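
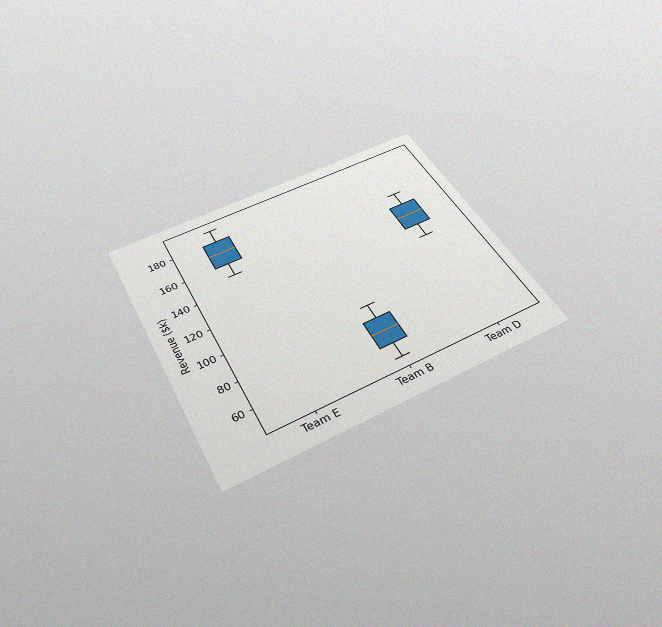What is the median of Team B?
$70k

The chart is tilted about 28° counter-clockwise and viewed slightly from below, with some photo noise. The median line in the Team B box sits at $70k.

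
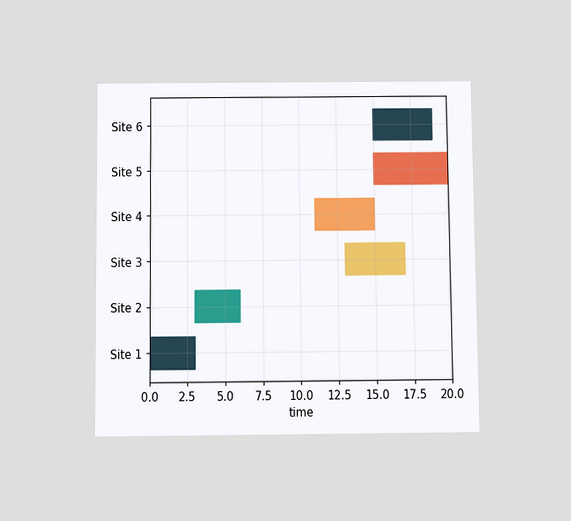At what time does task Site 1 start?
0

The chart is viewed slightly from below. The Site 1 bar begins at t=0.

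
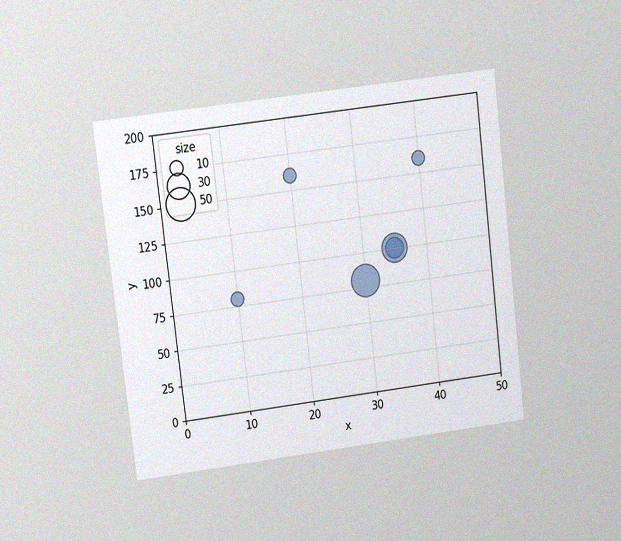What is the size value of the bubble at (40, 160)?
The chart is tilted about 7° counter-clockwise and viewed at a slight angle, with some photo noise. Matching the bubble at (40, 160) against the size legend gives 10.

10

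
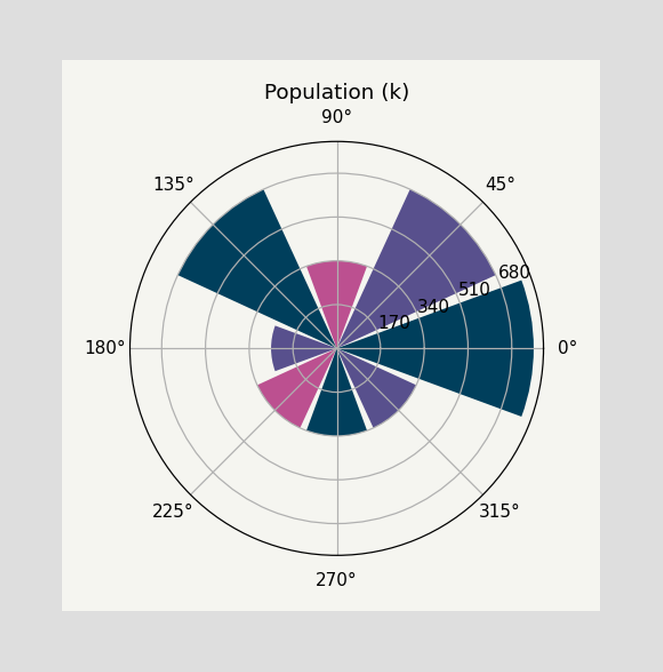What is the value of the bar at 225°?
The bar at 225° reaches 340k on the radial axis.

340k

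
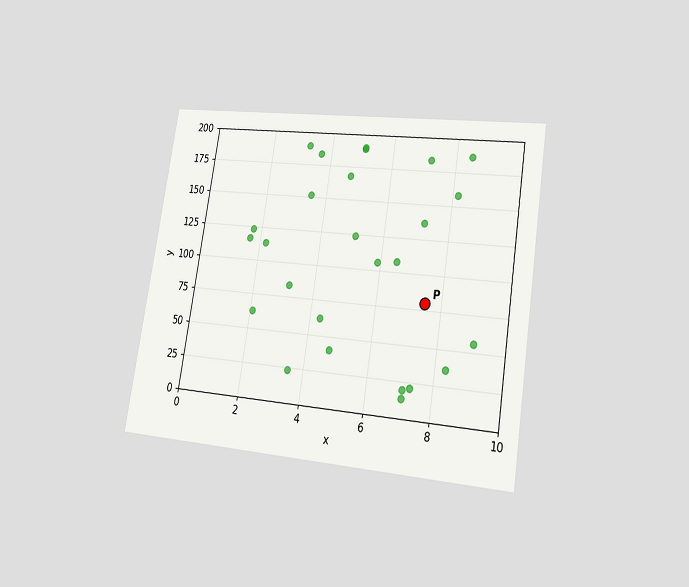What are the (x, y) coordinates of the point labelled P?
The chart is tilted about 9° clockwise and viewed at a slight angle. Following the gridlines from P to each axis, P sits at (7.5, 80).

(7.5, 80)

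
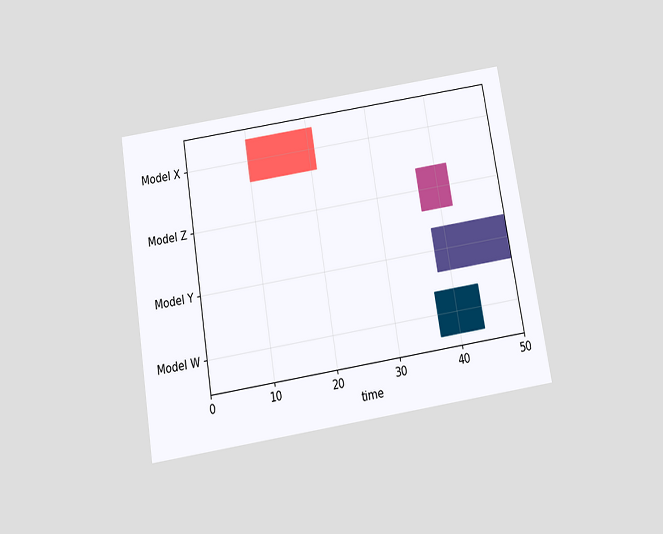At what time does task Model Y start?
The chart is tilted about 9° counter-clockwise and viewed slightly from below. The Model Y bar begins at t=38.

38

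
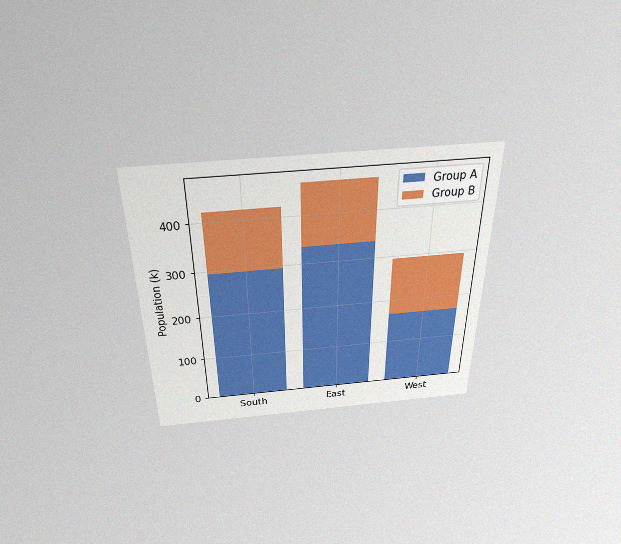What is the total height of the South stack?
420k

The chart is viewed slightly from above, with some photo noise. The South stack's top reaches 420k on the y-axis.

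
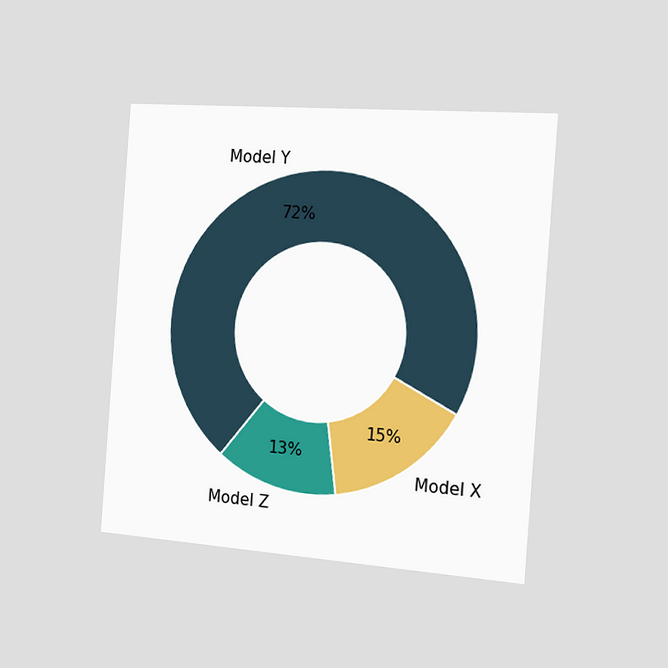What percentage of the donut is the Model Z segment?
13%

The chart is tilted about 4° clockwise and viewed slightly from the right. The Model Z segment takes up 13% of the ring.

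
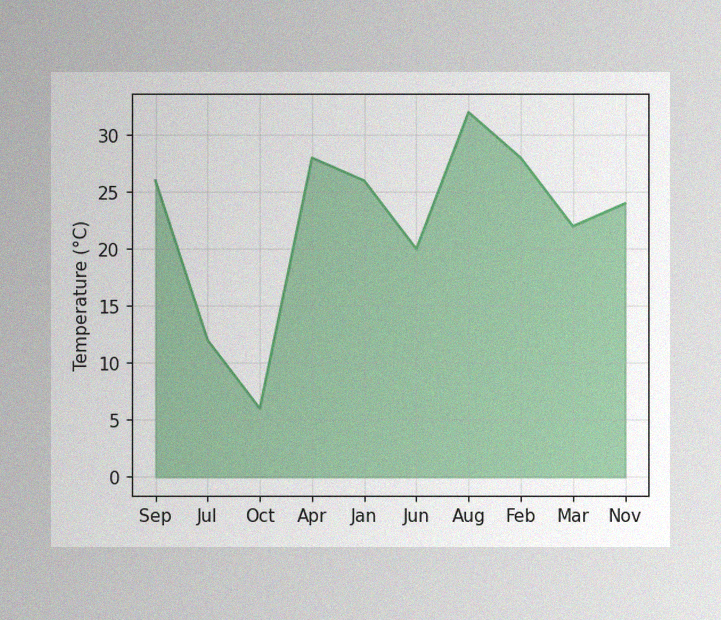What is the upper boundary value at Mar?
22°C

The image has some photo noise and uneven lighting. At Mar the upper boundary is at 22°C.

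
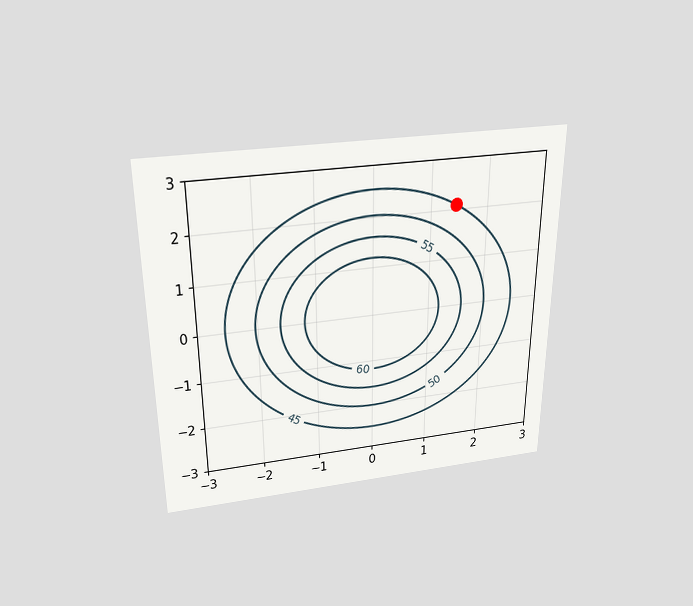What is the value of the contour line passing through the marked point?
45

The chart is viewed slightly from above. The marked point sits on the contour labelled 45.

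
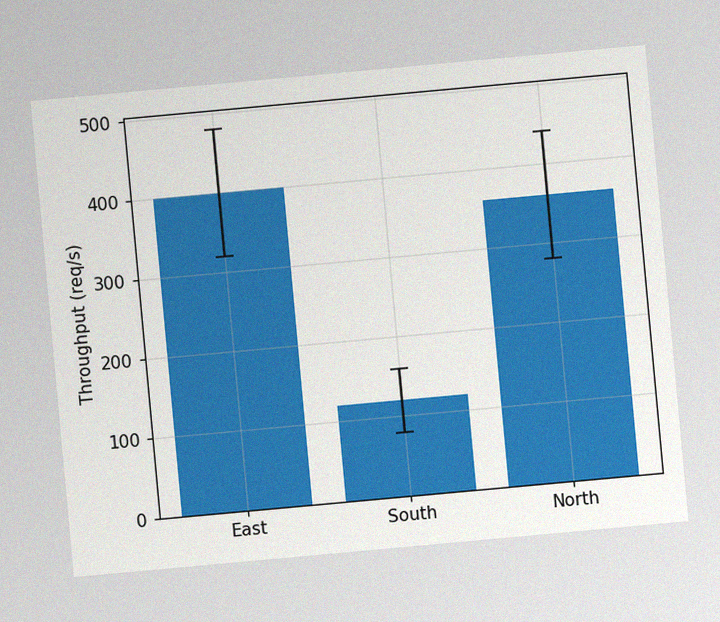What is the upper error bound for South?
The chart is tilted about 5° counter-clockwise, with some photo noise. The South bar's upper whisker reaches 160req/s.

160req/s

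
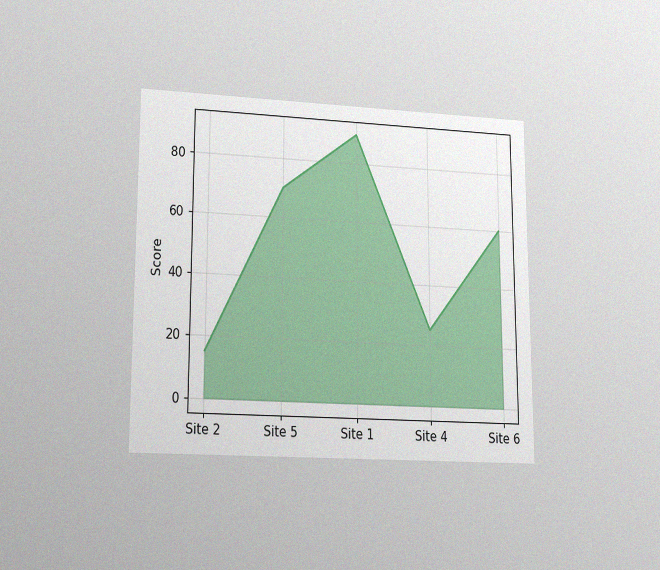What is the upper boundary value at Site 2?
15

The chart is viewed at a slight angle, with some photo noise. At Site 2 the upper boundary is at 15.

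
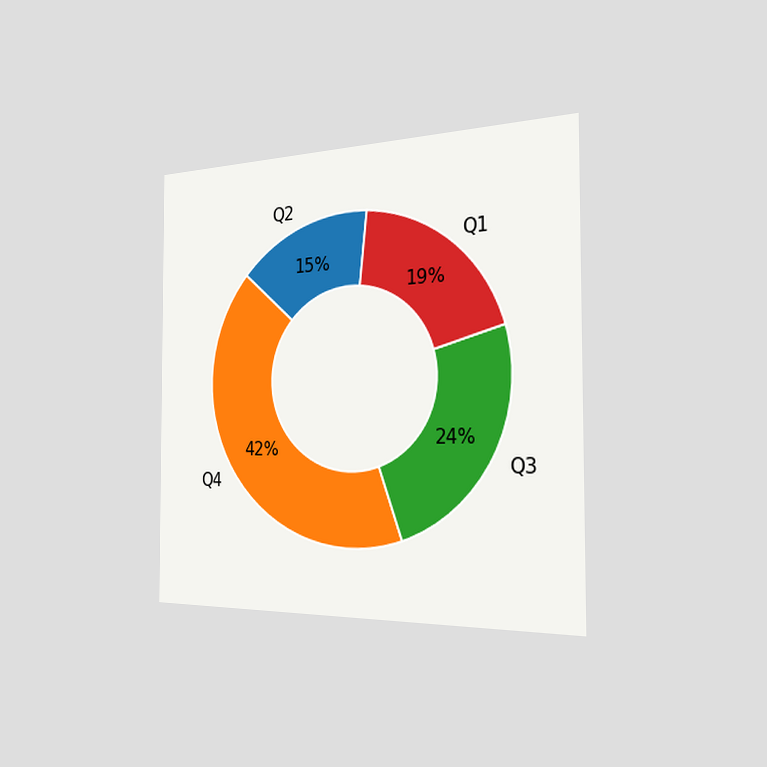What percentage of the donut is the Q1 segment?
The chart is viewed slightly from the right. The Q1 segment takes up 19% of the ring.

19%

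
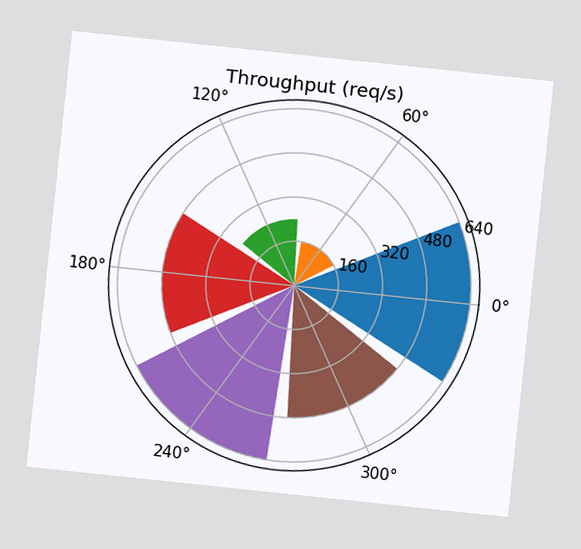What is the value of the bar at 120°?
The chart is tilted about 6° clockwise. The bar at 120° reaches 240req/s on the radial axis.

240req/s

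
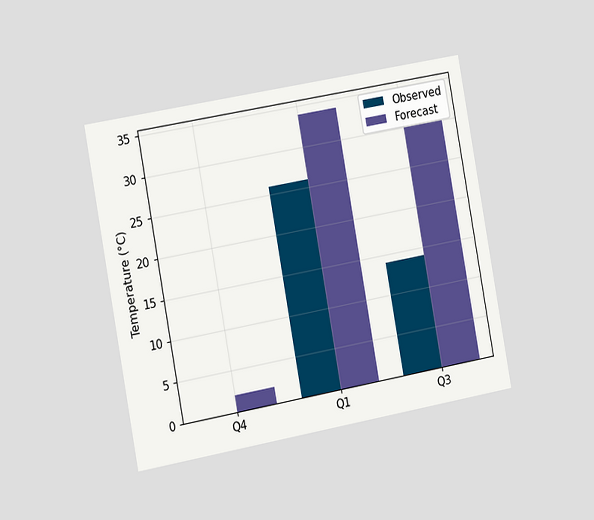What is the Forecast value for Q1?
The chart is tilted about 10° counter-clockwise and viewed slightly from the left. The Forecast bar at Q1 reaches 34°C on the y-axis.

34°C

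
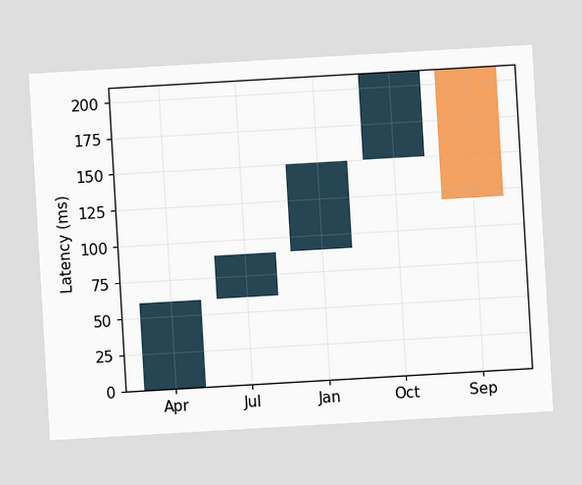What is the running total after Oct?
The chart is tilted about 3° counter-clockwise. After Oct the running total reaches 210ms.

210ms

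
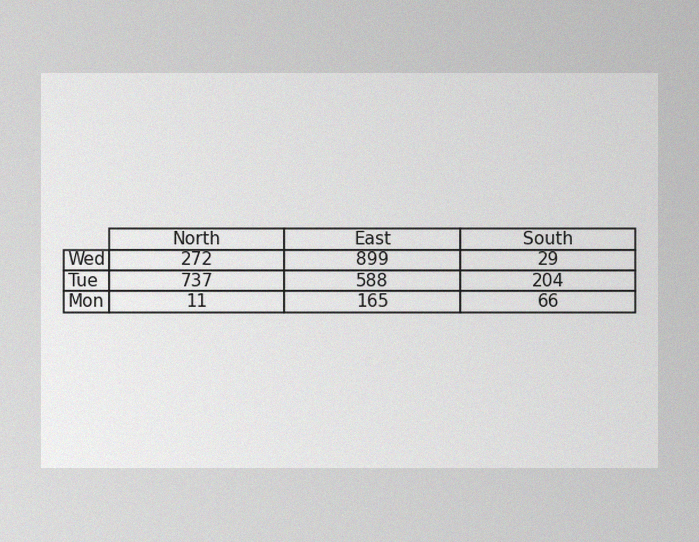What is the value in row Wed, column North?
The image has some photo noise and uneven lighting. The (Wed, North) cell reads 272.

272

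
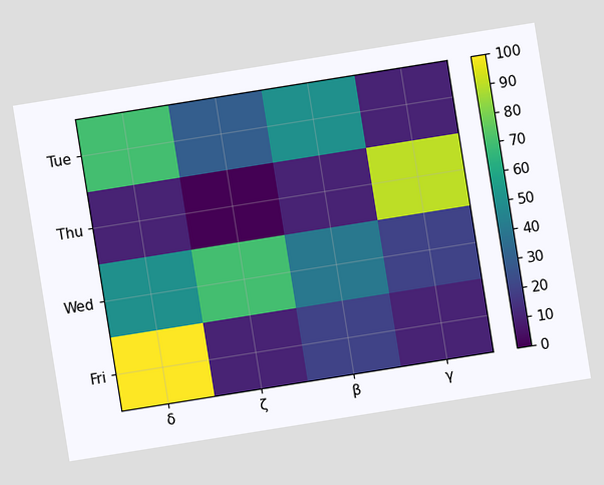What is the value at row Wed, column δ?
The chart is tilted about 9° counter-clockwise. Matching cell (Wed, δ) against the colorbar gives 50.

50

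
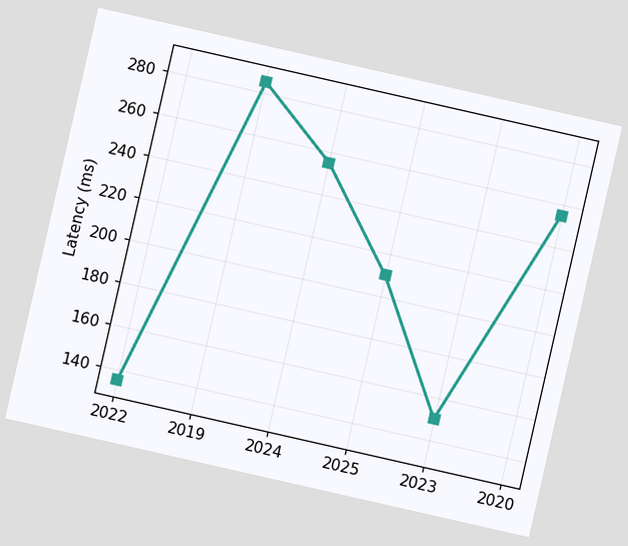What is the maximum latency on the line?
The chart is tilted about 13° clockwise. The highest point is at 2019, and reading across to the y-axis gives 285ms.

285ms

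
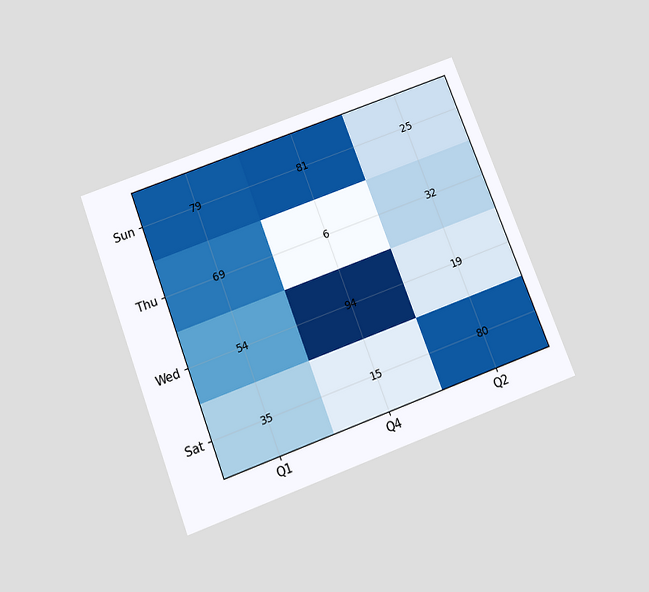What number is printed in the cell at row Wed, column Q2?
19

The chart is tilted about 21° counter-clockwise and viewed slightly from below. The (Wed, Q2) cell reads 19.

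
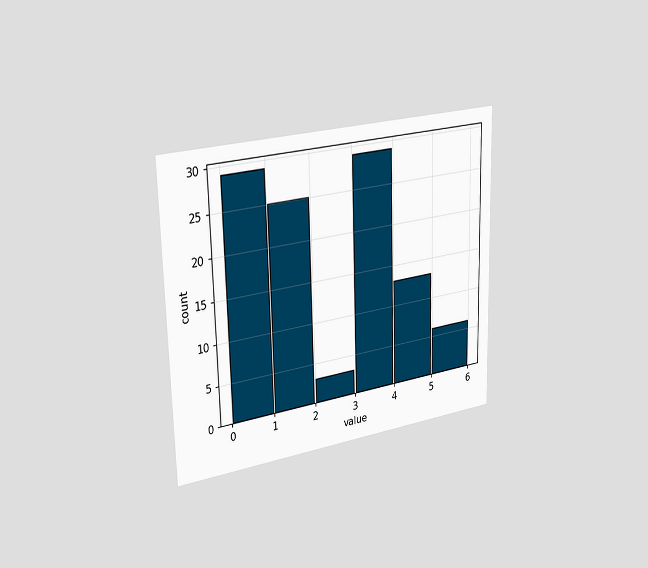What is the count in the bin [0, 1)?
The chart is viewed slightly from the left. The [0, 1) bin has height 29.

29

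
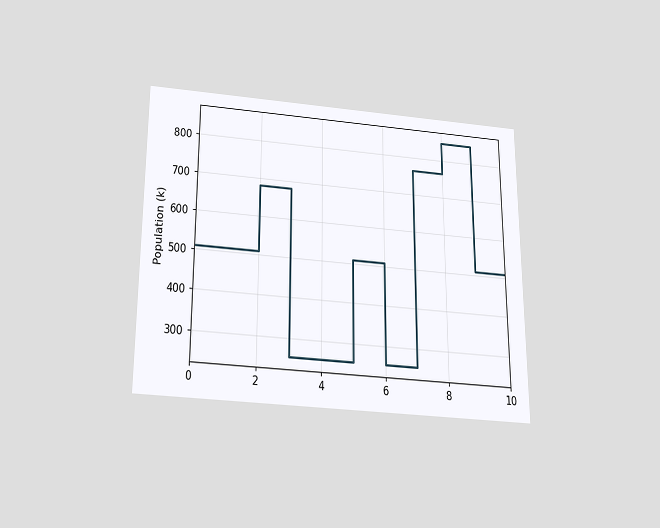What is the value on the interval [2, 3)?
680k

The chart is viewed slightly from below. On [2, 3) the step sits at 680k.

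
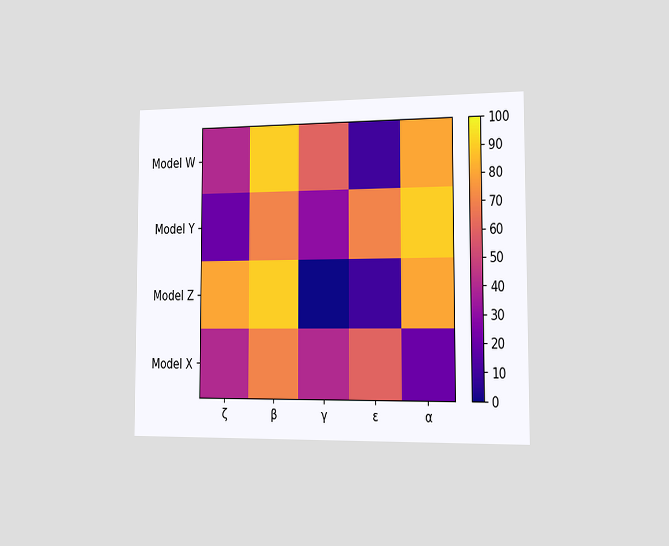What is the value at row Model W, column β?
The chart is viewed slightly from the right. Matching cell (Model W, β) against the colorbar gives 90.

90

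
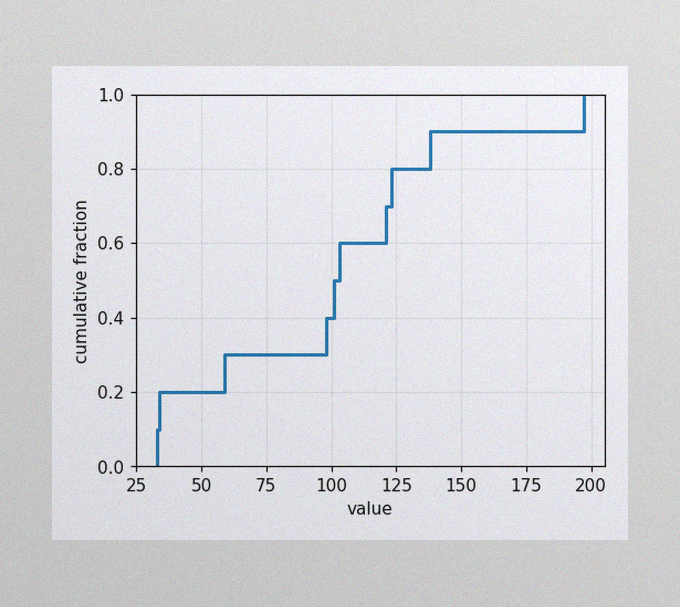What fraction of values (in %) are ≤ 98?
40%

The image has some photo noise and uneven lighting. At x=98 the ECDF step is at 40%.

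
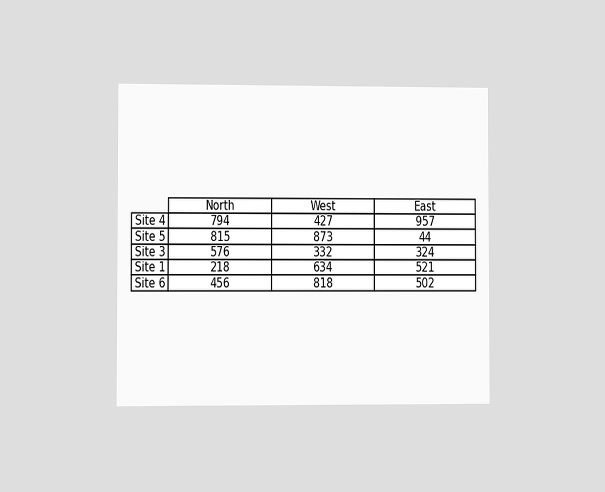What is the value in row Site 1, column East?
521

The chart is viewed at a slight angle. The (Site 1, East) cell reads 521.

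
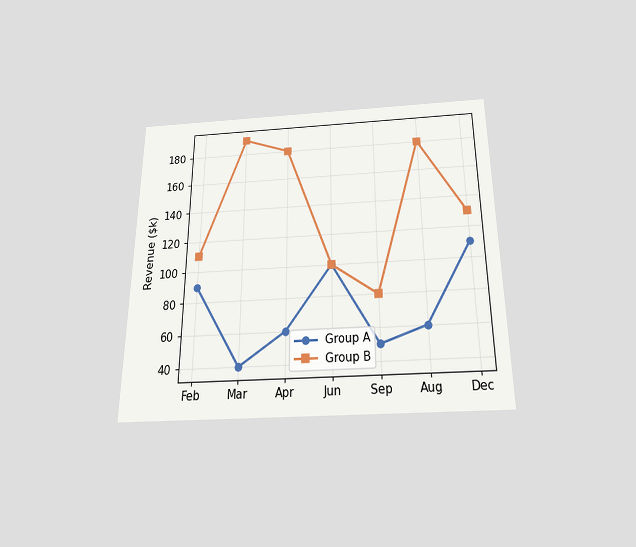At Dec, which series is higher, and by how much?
The chart is viewed slightly from below. At Dec, Group B sits above the other line by $20k.

Group B, by $20k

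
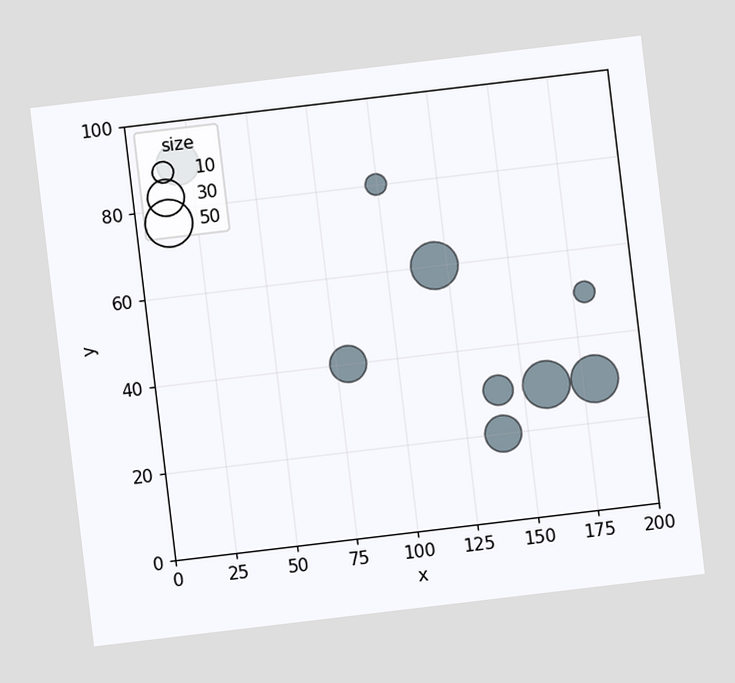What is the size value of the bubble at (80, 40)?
The chart is tilted about 7° counter-clockwise. Matching the bubble at (80, 40) against the size legend gives 30.

30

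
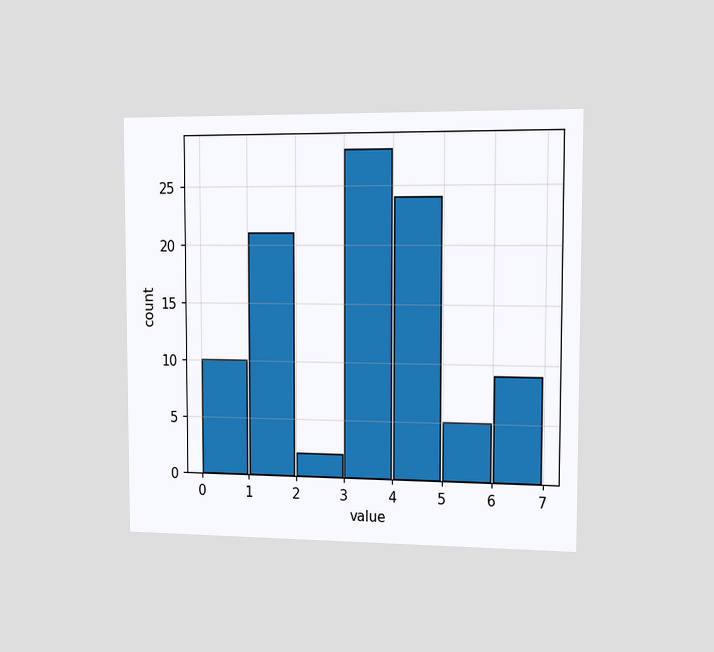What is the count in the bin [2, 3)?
2

The chart is viewed slightly from the right. The [2, 3) bin has height 2.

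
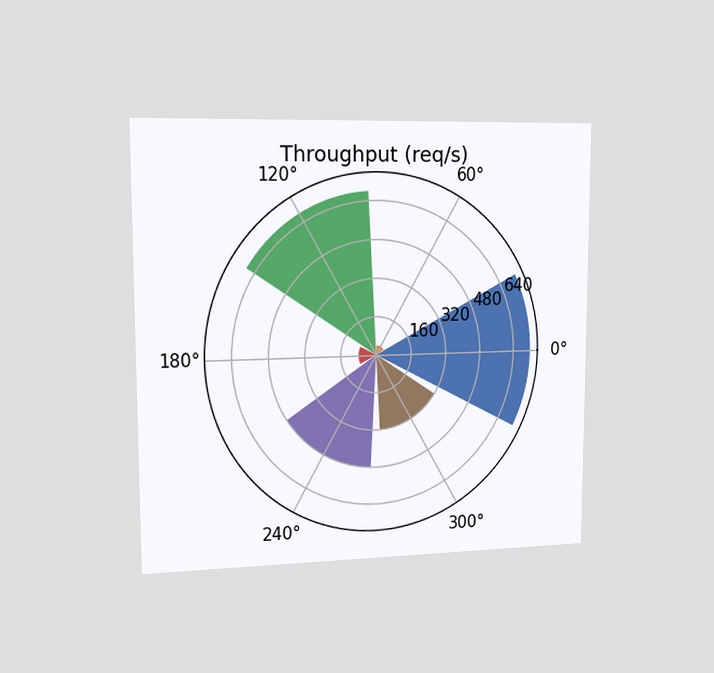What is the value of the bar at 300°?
The chart is viewed slightly from the left. The bar at 300° reaches 320req/s on the radial axis.

320req/s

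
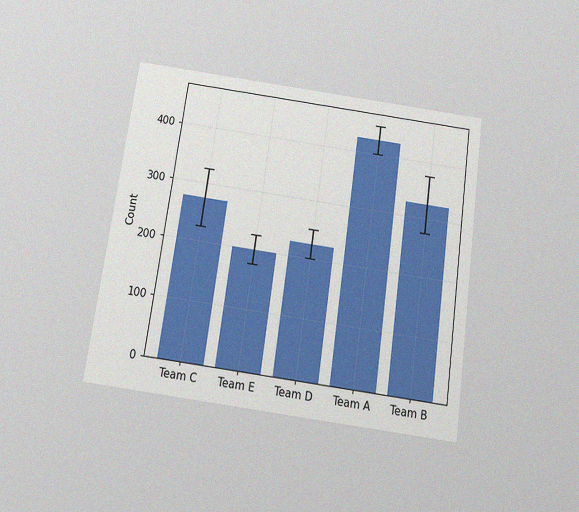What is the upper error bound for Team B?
The chart is tilted about 8° clockwise and viewed slightly from below, with some photo noise. The Team B bar's upper whisker reaches 375.

375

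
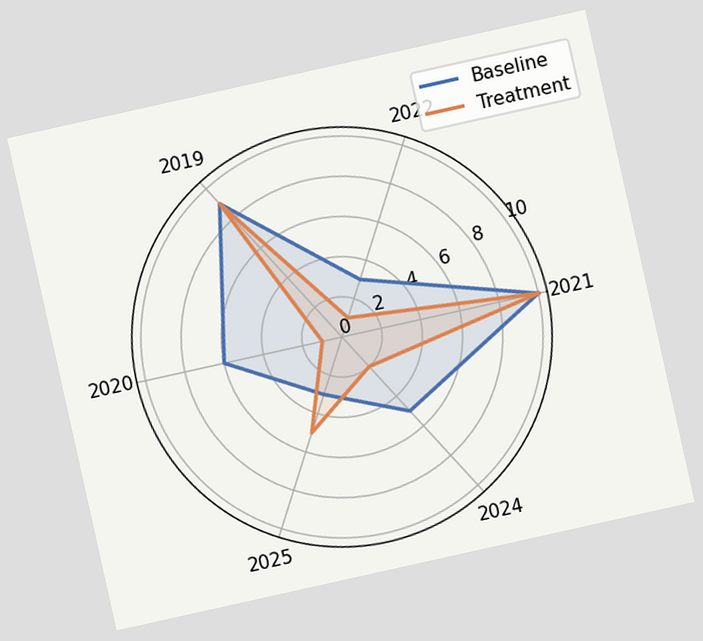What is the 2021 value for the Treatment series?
The chart is tilted about 13° counter-clockwise. On the 2021 axis, Treatment reaches 10.

10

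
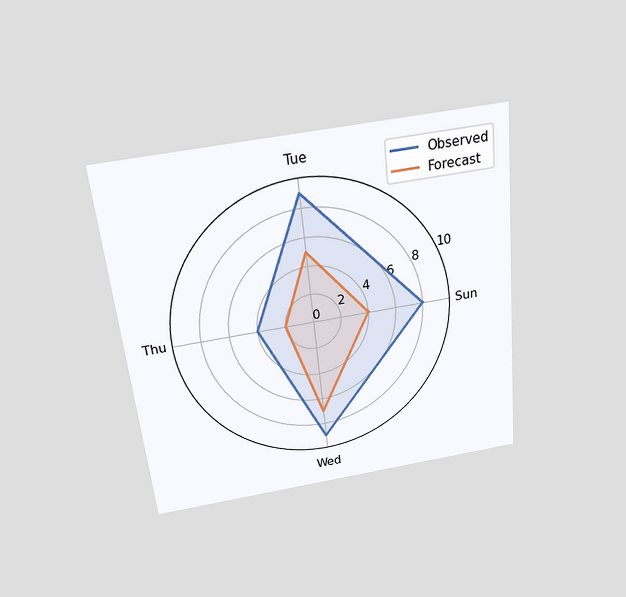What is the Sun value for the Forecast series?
4

The chart is tilted about 6° counter-clockwise and viewed slightly from above. On the Sun axis, Forecast reaches 4.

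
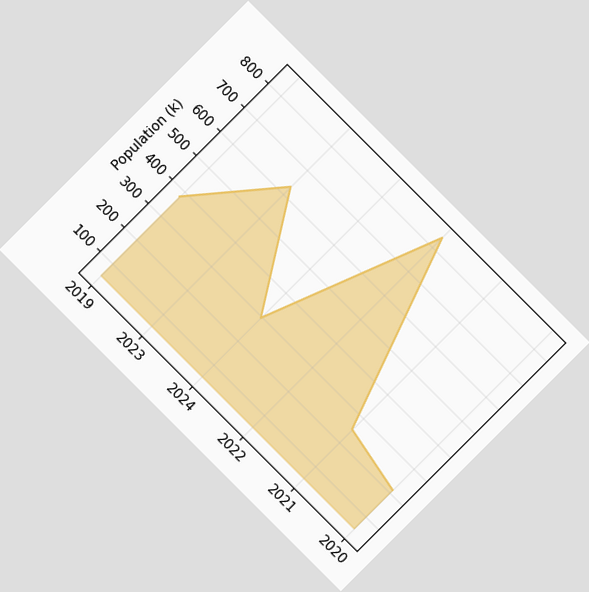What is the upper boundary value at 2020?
210k

The chart is tilted about 45° clockwise. At 2020 the upper boundary is at 210k.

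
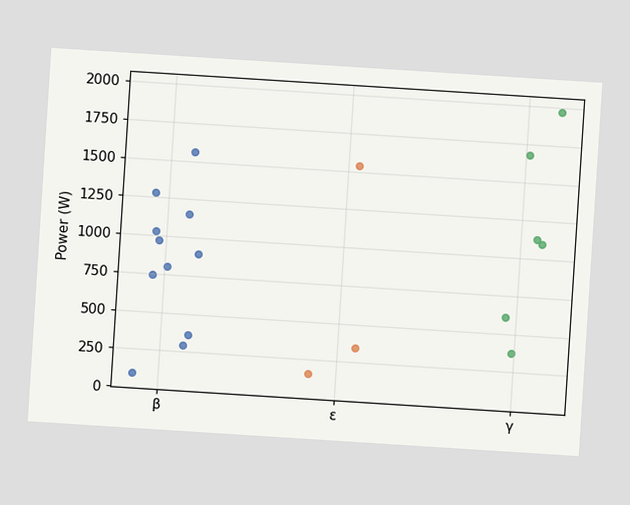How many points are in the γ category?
6

The chart is tilted about 4° clockwise. Counting the markers in the γ column gives 6.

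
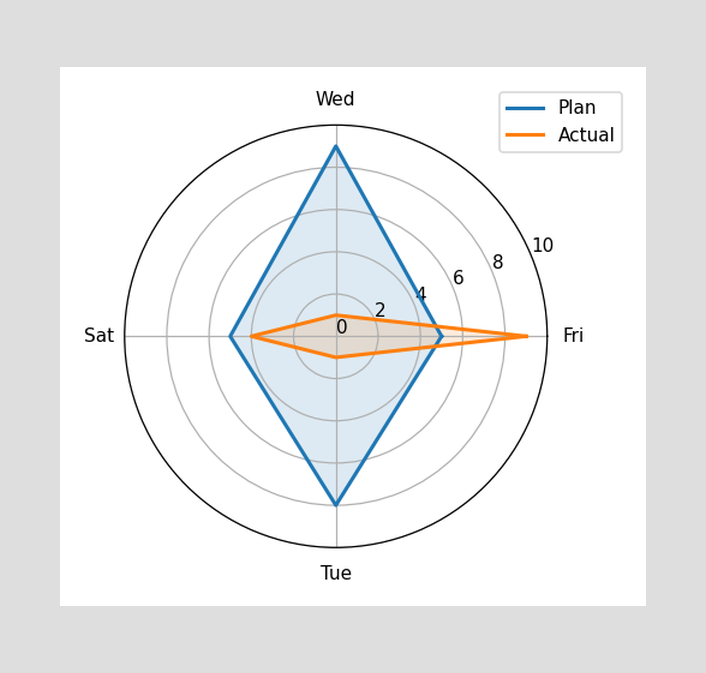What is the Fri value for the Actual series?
9

On the Fri axis, Actual reaches 9.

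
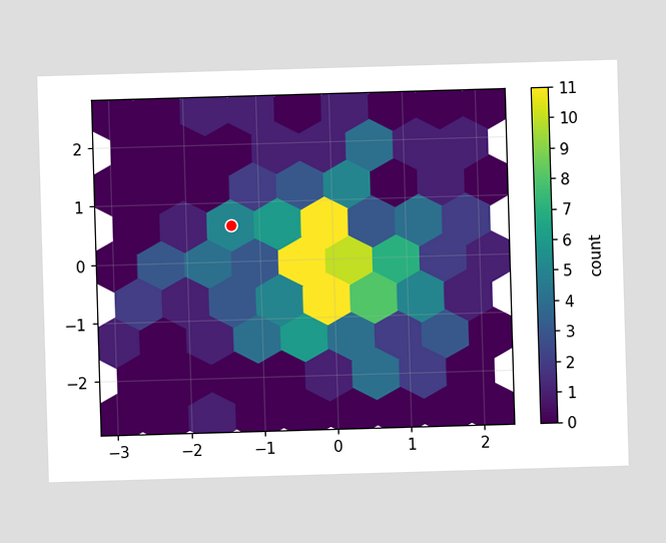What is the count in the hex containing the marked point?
The marked hex reads 5 on the colorbar.

5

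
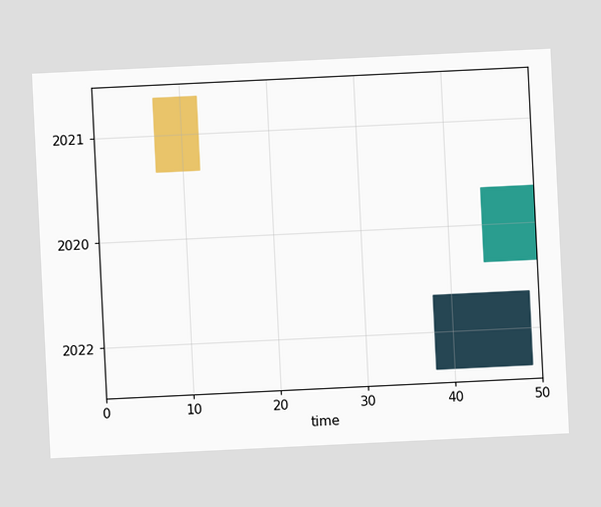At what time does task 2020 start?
The chart is tilted about 3° counter-clockwise. The 2020 bar begins at t=44.

44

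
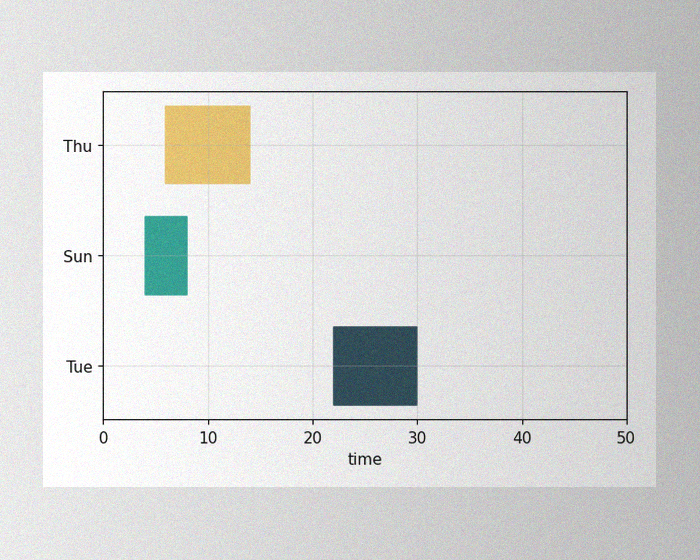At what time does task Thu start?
6

The image has some photo noise and uneven lighting. The Thu bar begins at t=6.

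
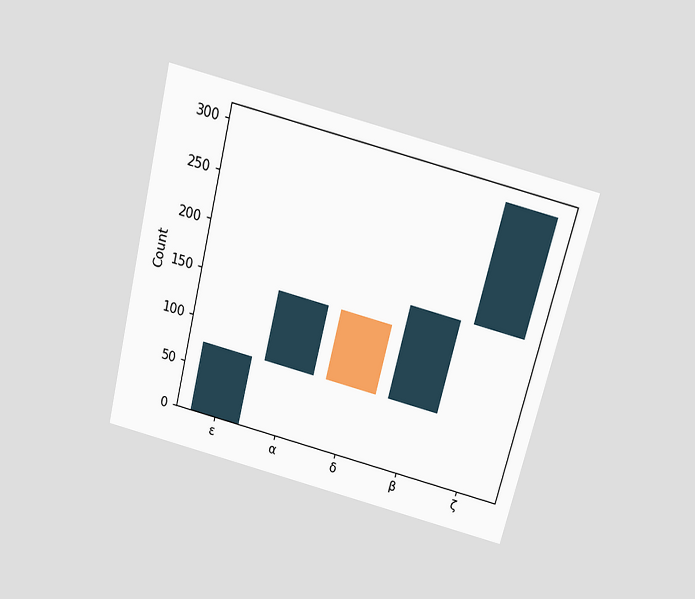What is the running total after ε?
The chart is tilted about 14° clockwise and viewed slightly from above. After ε the running total reaches 75.

75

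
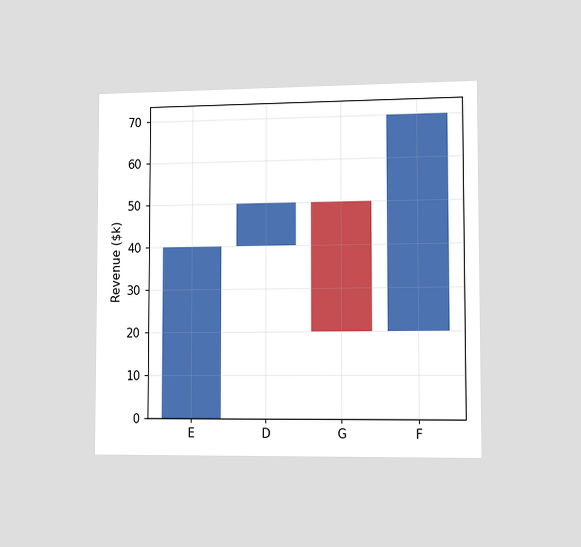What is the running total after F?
The chart is viewed slightly from the right. After F the running total reaches $70k.

$70k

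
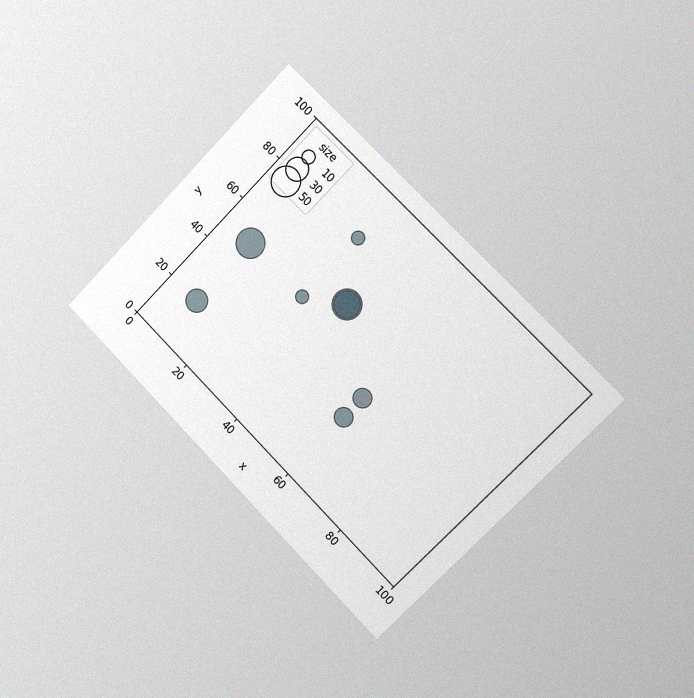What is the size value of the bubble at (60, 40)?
20

The chart is tilted about 45° clockwise and viewed slightly from the right, with some photo noise. Matching the bubble at (60, 40) against the size legend gives 20.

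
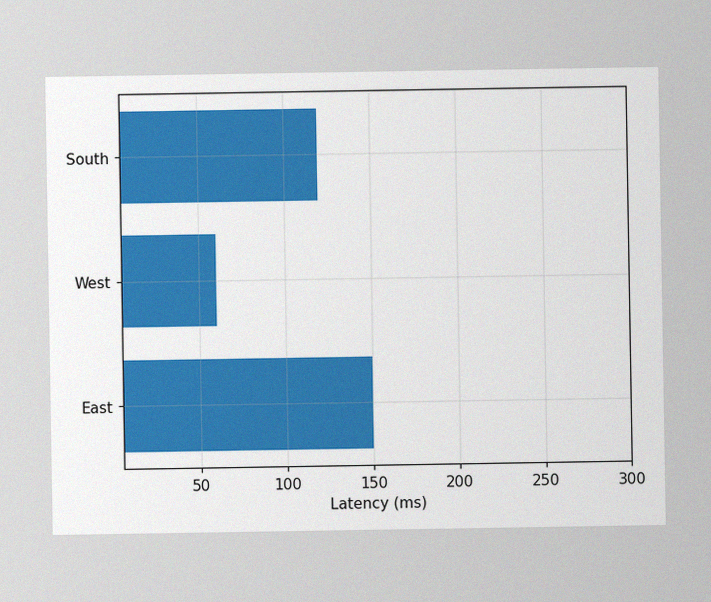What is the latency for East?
150ms

The image has some photo noise and uneven lighting. Reading along the chart's x-axis, the East bar reaches 150ms.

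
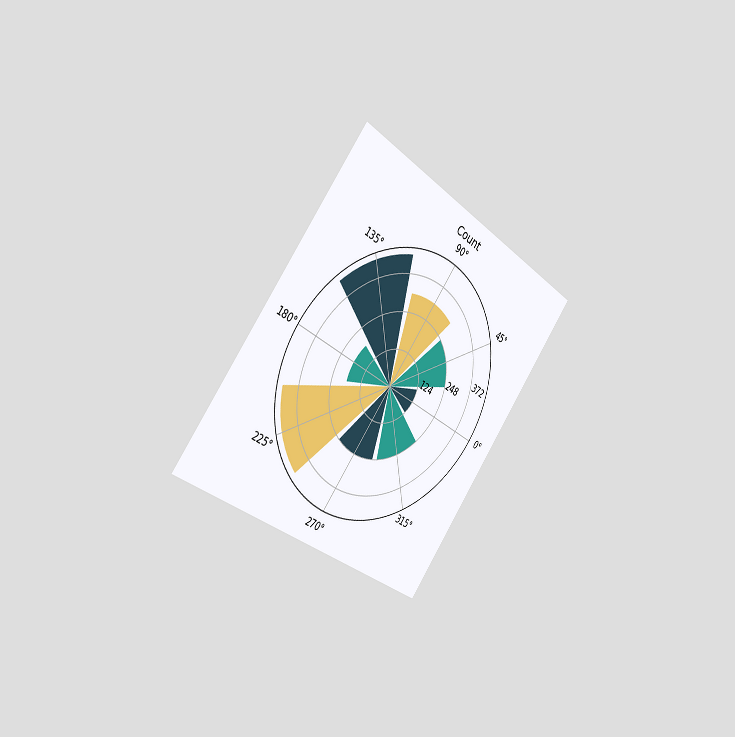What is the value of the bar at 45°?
The chart is tilted about 38° clockwise and viewed slightly from the left. The bar at 45° reaches 248 on the radial axis.

248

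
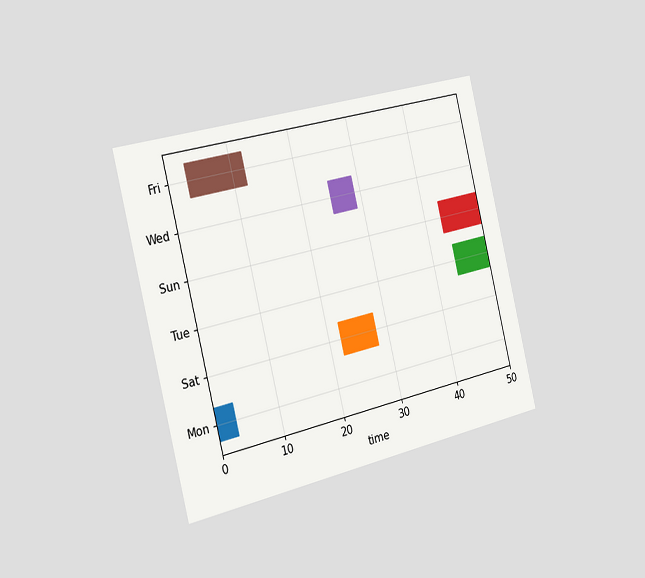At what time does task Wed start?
The chart is tilted about 14° counter-clockwise and viewed slightly from the left. The Wed bar begins at t=25.

25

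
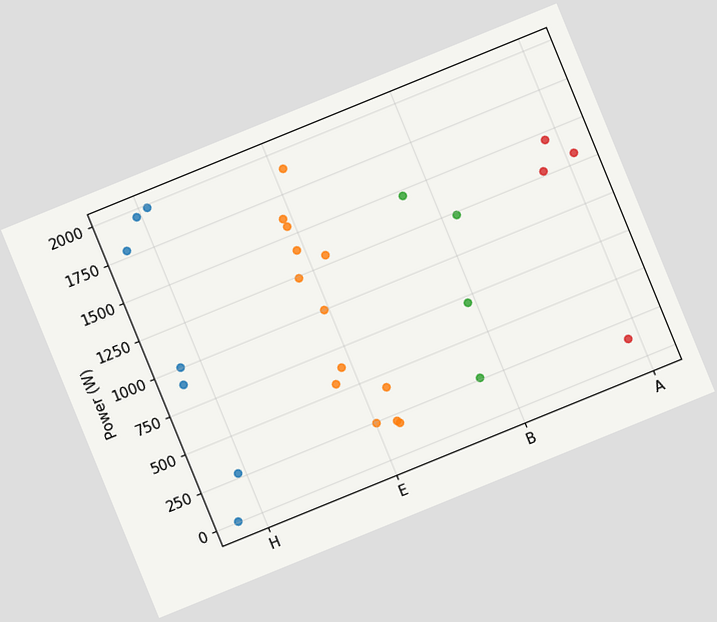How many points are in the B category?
4

The chart is tilted about 22° counter-clockwise. Counting the markers in the B column gives 4.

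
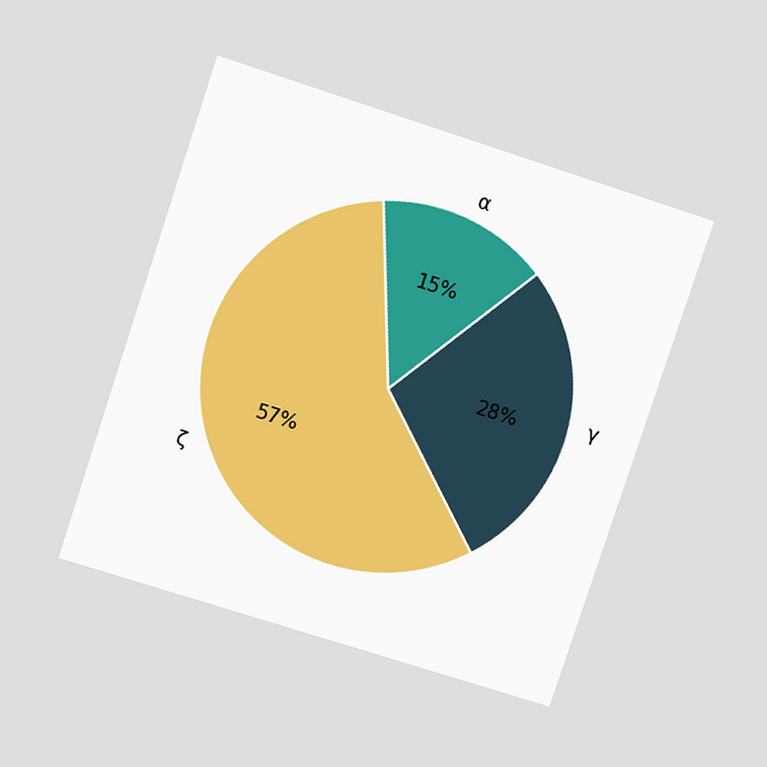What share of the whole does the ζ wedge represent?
The chart is tilted about 18° clockwise and viewed slightly from above. The ζ slice takes up 57% of the pie.

57%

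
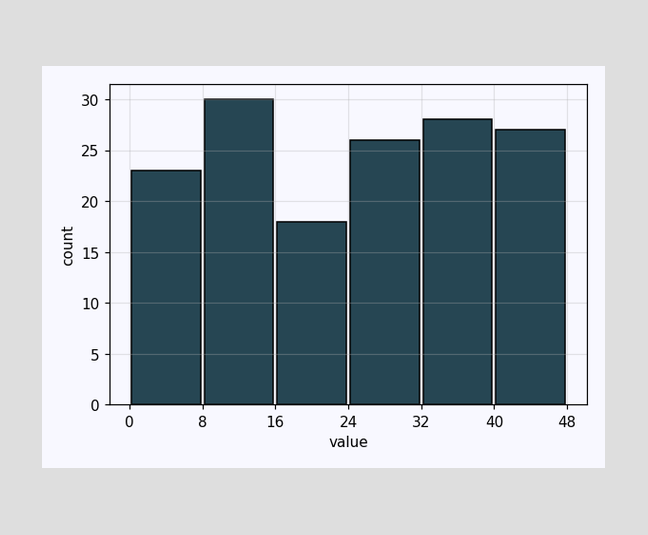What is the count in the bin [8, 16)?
The [8, 16) bin has height 30.

30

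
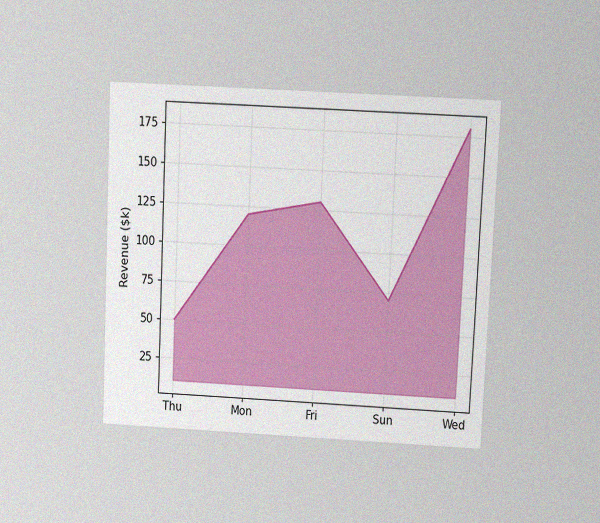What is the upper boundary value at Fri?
$130k

The chart is tilted about 3° clockwise and viewed at a slight angle, with some photo noise. At Fri the upper boundary is at $130k.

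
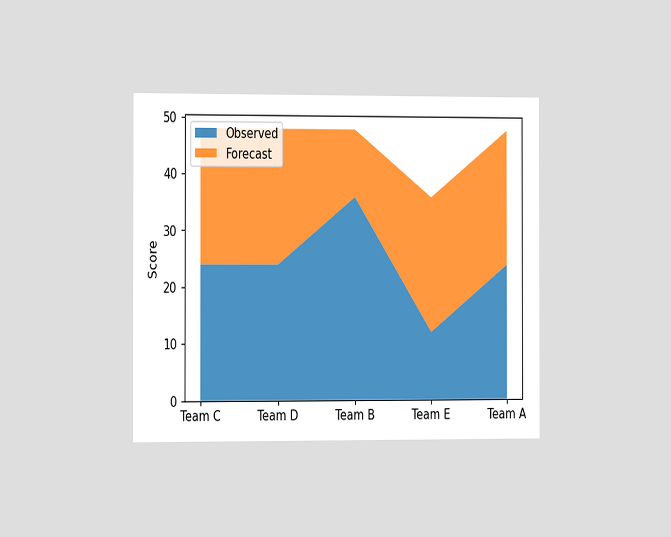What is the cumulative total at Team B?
48

The chart is viewed slightly from the left. The stacked total at Team B reaches 48.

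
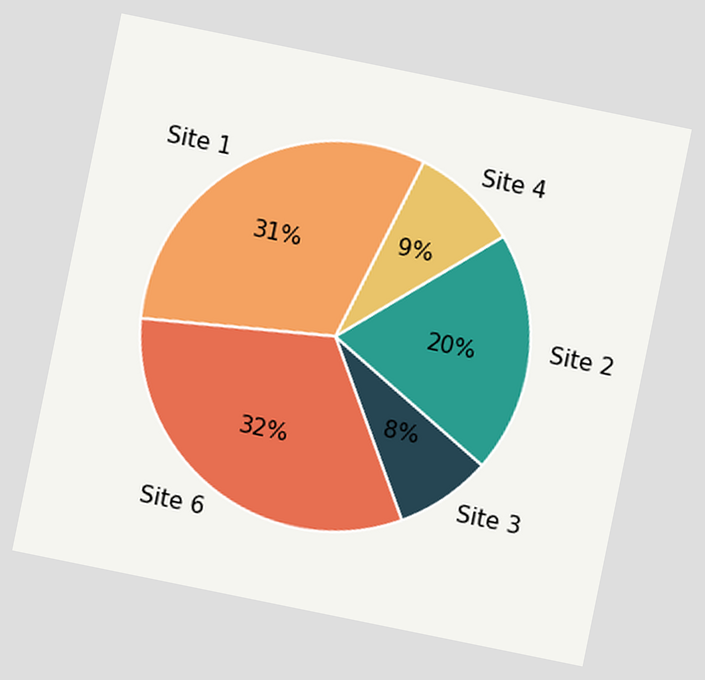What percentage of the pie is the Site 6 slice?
The chart is tilted about 12° clockwise. The Site 6 slice takes up 32% of the pie.

32%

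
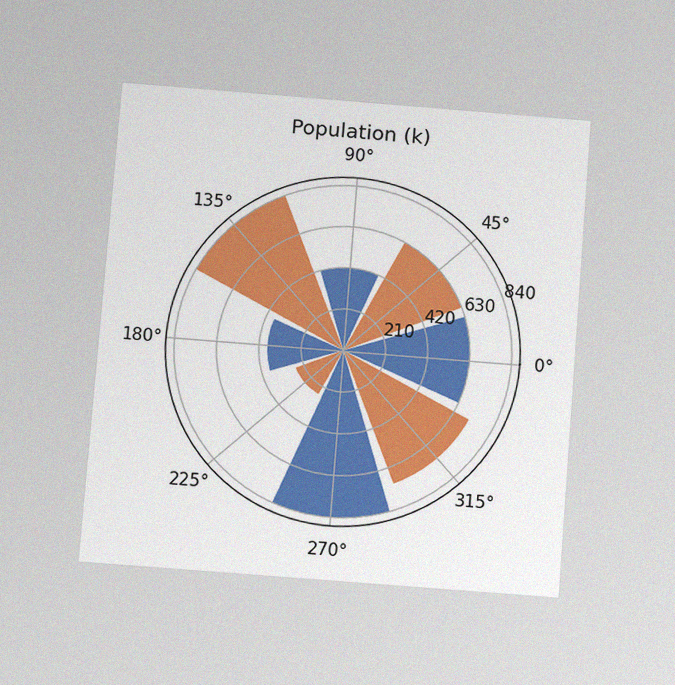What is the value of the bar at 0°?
The chart is tilted about 4° clockwise and viewed slightly from below, with some photo noise. The bar at 0° reaches 630k on the radial axis.

630k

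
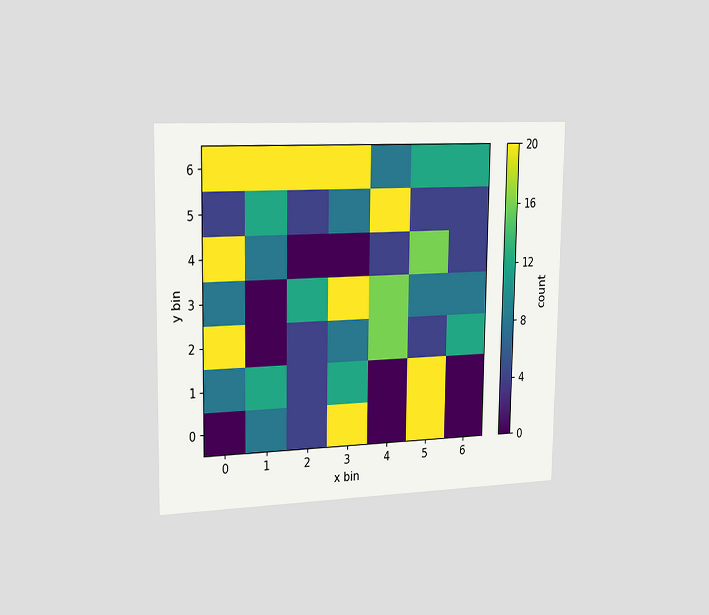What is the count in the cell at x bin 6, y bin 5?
The chart is viewed slightly from the left. Matching the cell (6, 5) against the colorbar gives 4.

4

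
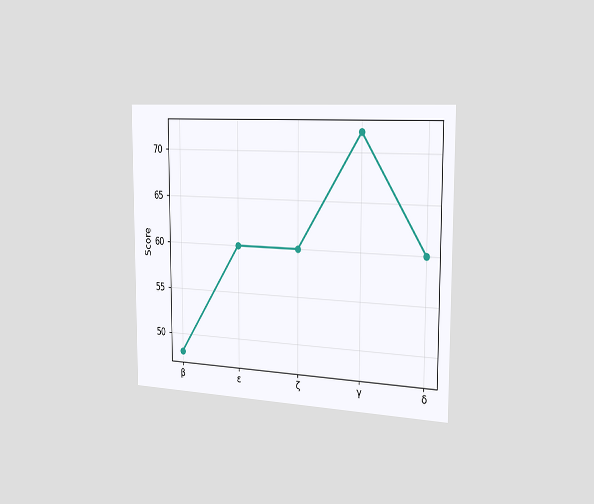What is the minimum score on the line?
The chart is viewed slightly from the right. The lowest point is at β, and reading across to the y-axis gives 48.

48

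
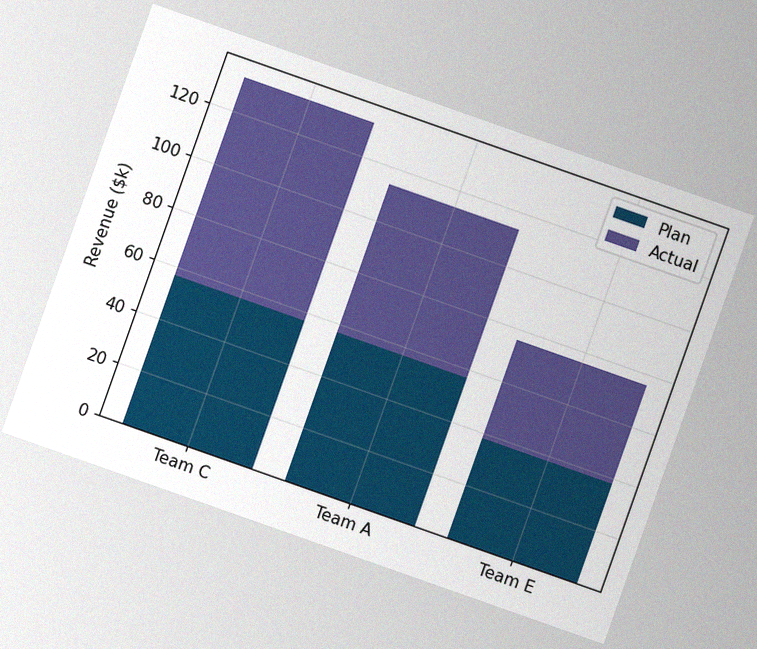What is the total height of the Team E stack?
The chart is tilted about 19° clockwise, with some photo noise. The Team E stack's top reaches $76k on the y-axis.

$76k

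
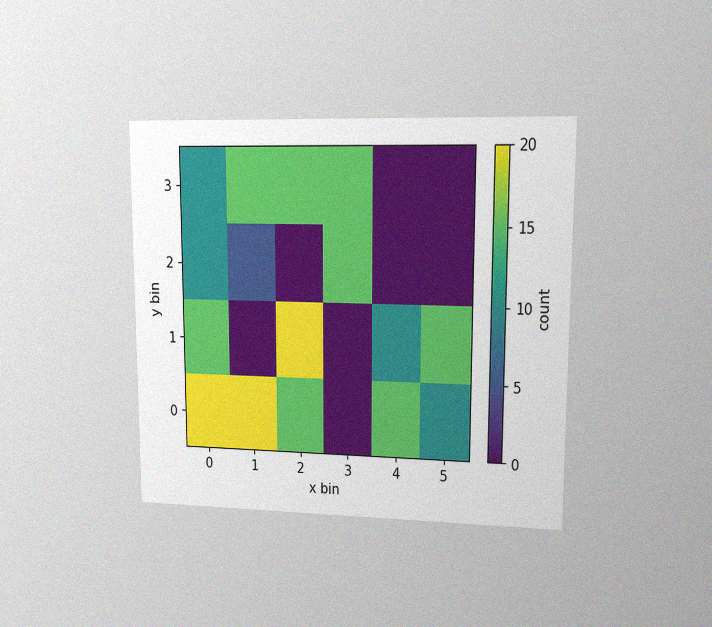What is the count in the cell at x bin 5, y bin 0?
The chart is viewed at a slight angle, with some photo noise. Matching the cell (5, 0) against the colorbar gives 10.

10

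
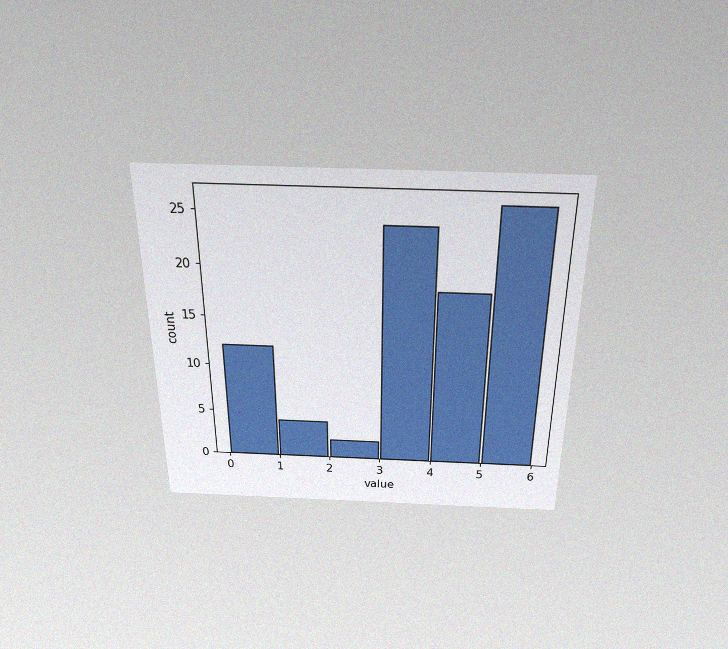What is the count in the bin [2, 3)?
The chart is viewed slightly from above, with some photo noise. The [2, 3) bin has height 2.

2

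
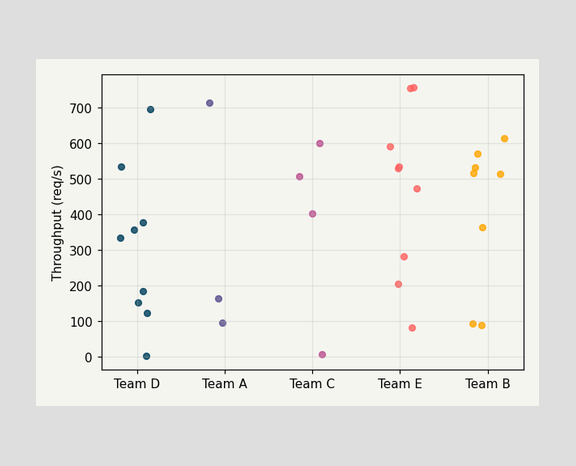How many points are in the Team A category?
3

Counting the markers in the Team A column gives 3.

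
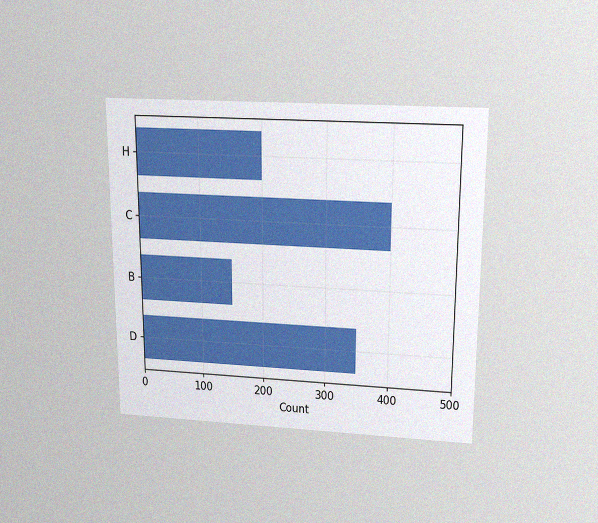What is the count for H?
200

The chart is viewed slightly from above, with some photo noise. Reading along the chart's x-axis, the H bar reaches 200.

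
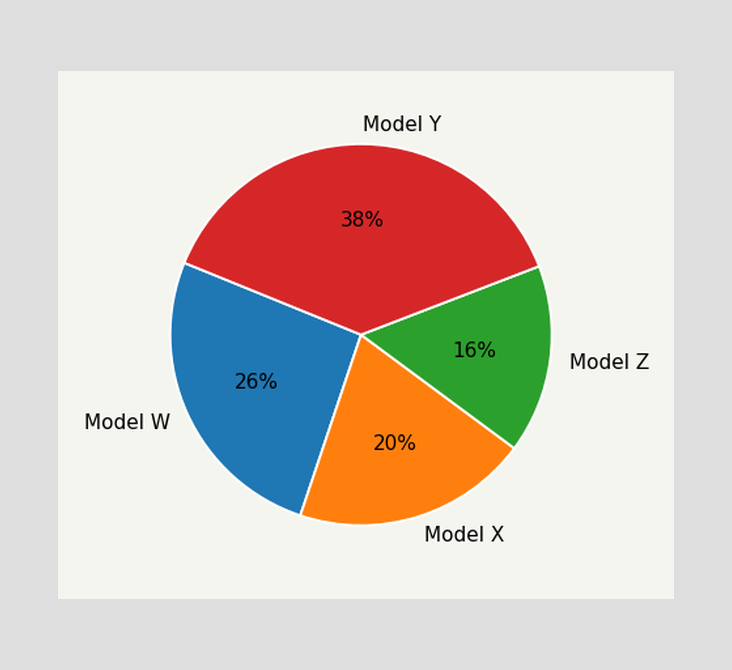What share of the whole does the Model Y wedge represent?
The Model Y slice takes up 38% of the pie.

38%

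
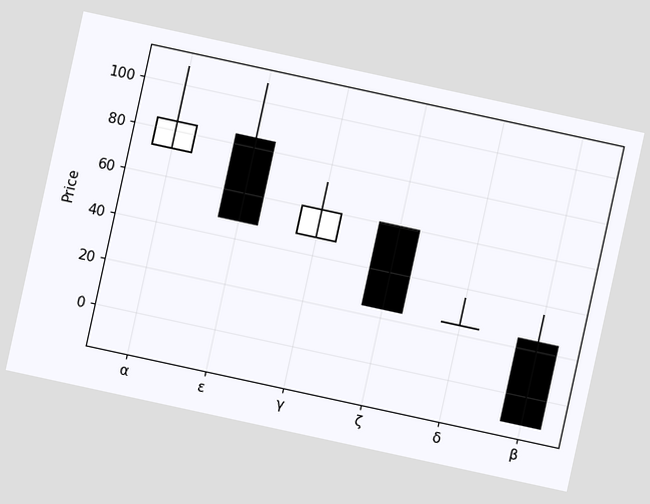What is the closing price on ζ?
24

The chart is tilted about 12° clockwise. The ζ candle closes at 24.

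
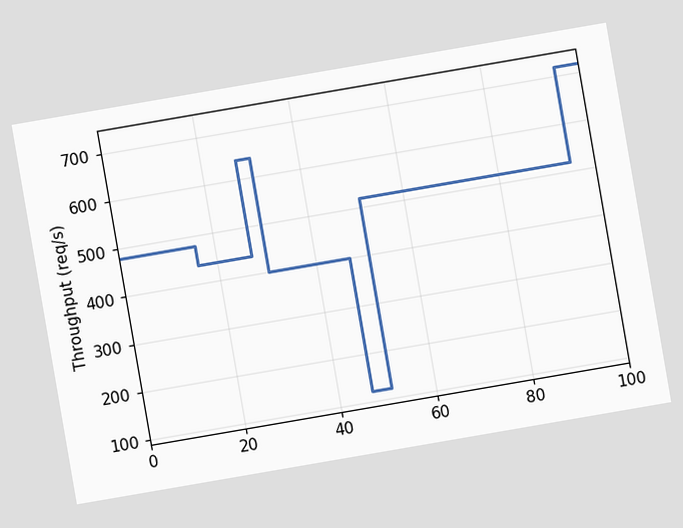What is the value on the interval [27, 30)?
640req/s

The chart is tilted about 10° counter-clockwise. On [27, 30) the step sits at 640req/s.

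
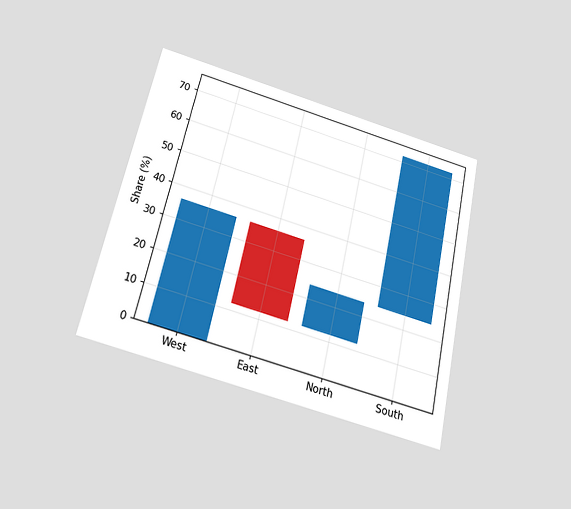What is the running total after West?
36%

The chart is tilted about 12° clockwise and viewed slightly from below. After West the running total reaches 36%.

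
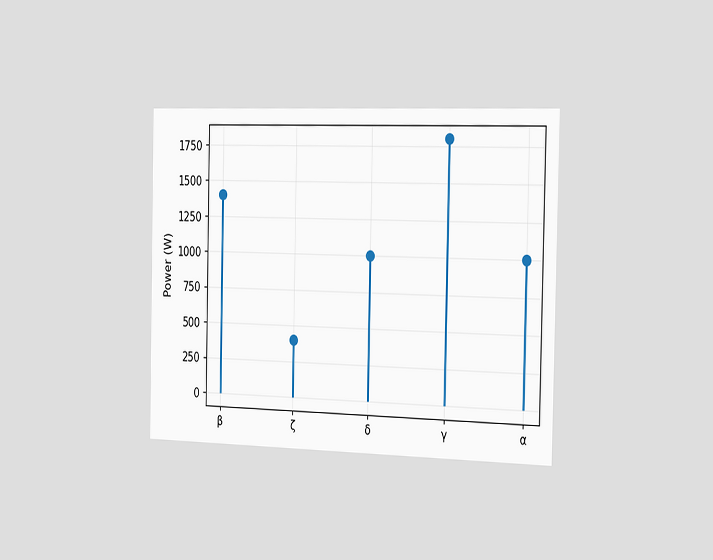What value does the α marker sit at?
The chart is viewed slightly from the right. The α marker sits at 1000W.

1000W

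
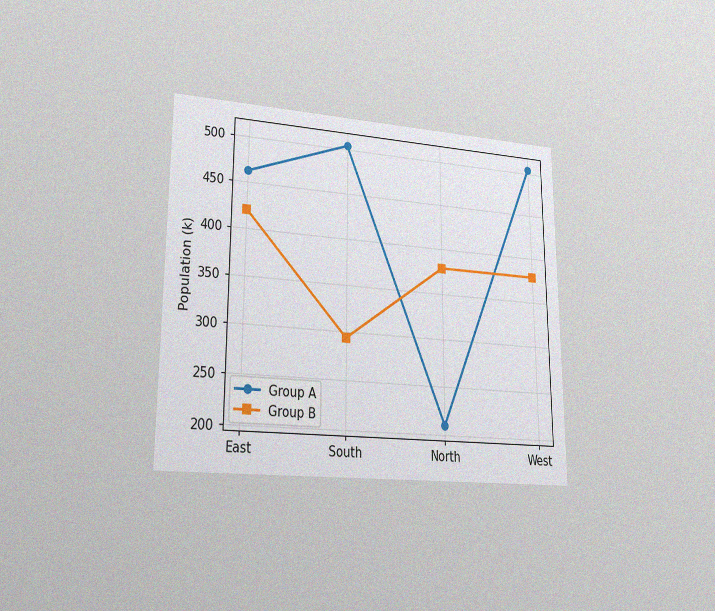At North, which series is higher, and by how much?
Group B, by 168k

The chart is viewed at a slight angle, with some photo noise. At North, Group B sits above the other line by 168k.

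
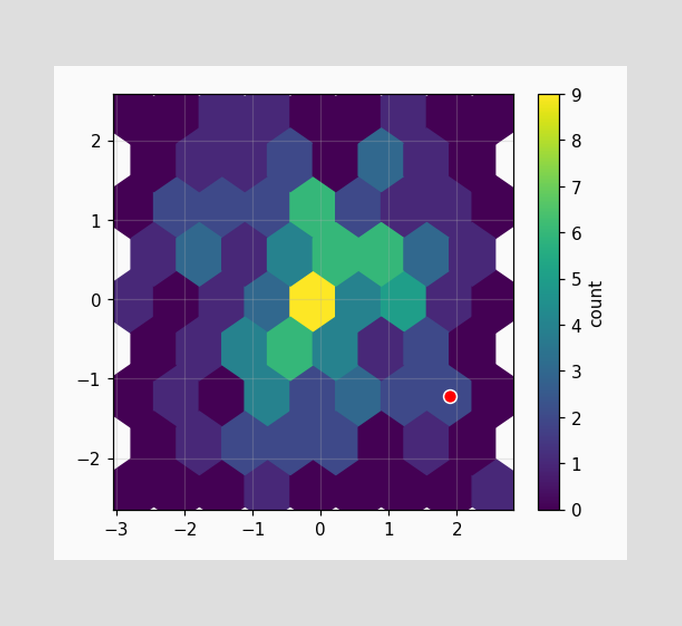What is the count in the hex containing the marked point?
The marked hex reads 2 on the colorbar.

2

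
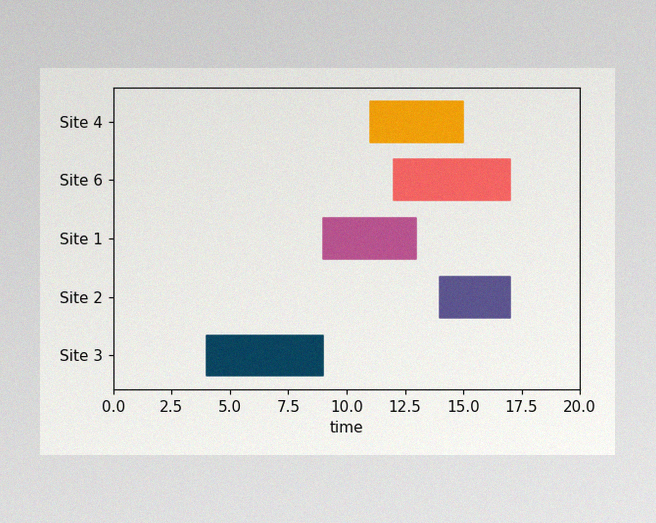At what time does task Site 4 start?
11

The image has some photo noise and uneven lighting. The Site 4 bar begins at t=11.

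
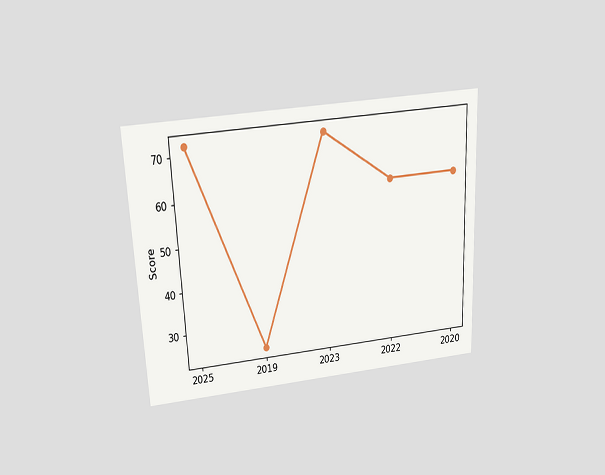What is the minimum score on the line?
The chart is tilted about 3° counter-clockwise and viewed slightly from above. The lowest point is at 2019, and reading across to the y-axis gives 24.

24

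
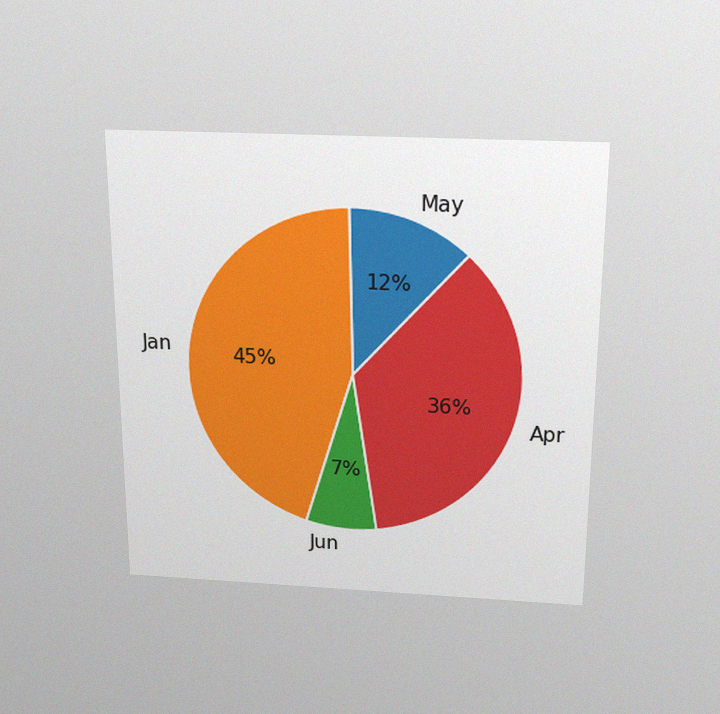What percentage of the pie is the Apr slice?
36%

The chart is viewed slightly from above, with some photo noise. The Apr slice takes up 36% of the pie.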